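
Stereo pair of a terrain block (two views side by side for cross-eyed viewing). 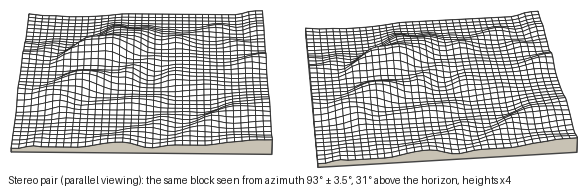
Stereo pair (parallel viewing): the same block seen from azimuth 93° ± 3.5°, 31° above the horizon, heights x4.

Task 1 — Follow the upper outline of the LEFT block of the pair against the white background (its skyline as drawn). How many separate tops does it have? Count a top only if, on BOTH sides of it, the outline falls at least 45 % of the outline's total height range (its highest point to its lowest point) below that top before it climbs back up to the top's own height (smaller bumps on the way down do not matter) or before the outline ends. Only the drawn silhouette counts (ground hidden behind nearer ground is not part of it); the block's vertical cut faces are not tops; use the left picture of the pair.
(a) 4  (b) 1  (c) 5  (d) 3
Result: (d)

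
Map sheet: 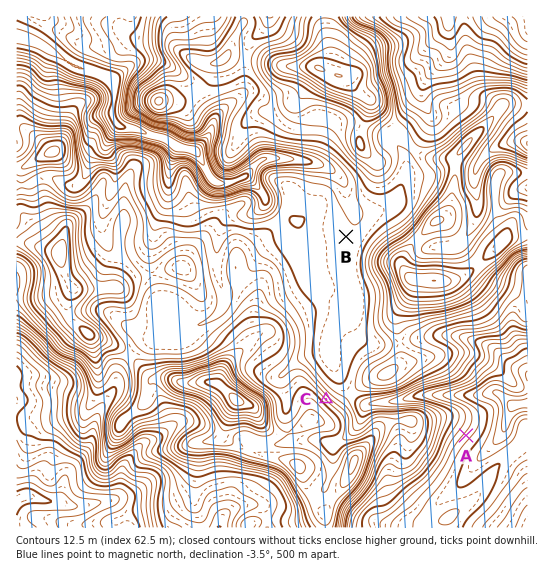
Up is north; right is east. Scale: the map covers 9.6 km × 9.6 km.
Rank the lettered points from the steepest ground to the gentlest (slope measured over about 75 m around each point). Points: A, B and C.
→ C A B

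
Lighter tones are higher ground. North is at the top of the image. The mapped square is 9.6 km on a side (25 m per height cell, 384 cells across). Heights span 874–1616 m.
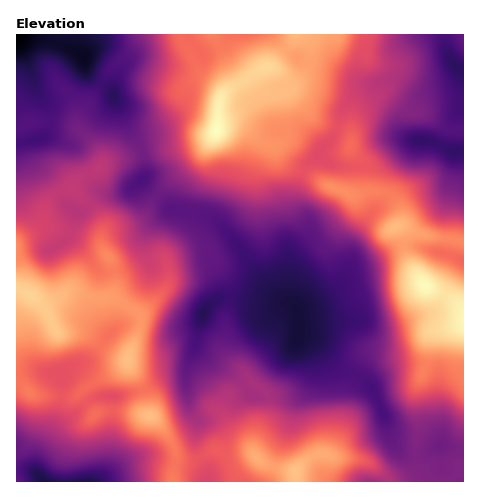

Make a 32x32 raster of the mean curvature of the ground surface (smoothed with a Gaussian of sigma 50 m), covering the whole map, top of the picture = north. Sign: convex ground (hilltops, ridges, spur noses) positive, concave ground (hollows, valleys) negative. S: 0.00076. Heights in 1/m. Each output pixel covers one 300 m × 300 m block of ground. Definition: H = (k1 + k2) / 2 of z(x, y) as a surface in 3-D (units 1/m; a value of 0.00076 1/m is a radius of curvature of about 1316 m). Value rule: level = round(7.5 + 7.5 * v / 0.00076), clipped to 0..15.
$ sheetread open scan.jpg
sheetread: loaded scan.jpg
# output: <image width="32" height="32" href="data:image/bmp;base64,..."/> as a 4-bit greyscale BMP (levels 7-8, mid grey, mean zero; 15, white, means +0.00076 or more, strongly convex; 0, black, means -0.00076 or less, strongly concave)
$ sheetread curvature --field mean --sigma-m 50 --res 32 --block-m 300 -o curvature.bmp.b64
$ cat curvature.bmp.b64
<image width="32" height="32" href="data:image/bmp;base64,Qk12AgAAAAAAAHYAAAAoAAAAIAAAACAAAAABAAQAAAAAAAACAAATCwAAEwsAABAAAAAAAAAAAAAAABEREQAiIiIAMzMzAERERABVVVUAZmZmAHd3dwCIiIgAmZmZAKqqqgC7u7sAzMzMAN3d3QDu7u4A////AGBqUiR3zFRoSY20lhnYd2hyvLhUVn2Hhd+b6N//Q4iJhoeIZEFvO7X8Q57bZQWlNniI2lXa6yWHqXJZnKM2pzd4Vo+H//QTdqyYiqvkBIUmvZlohd3zDrVEYzaKsxnGOO2W1xAnwRmrWstlREBd+XuURWis6IE4dsx4dmdiOPtpY0Mzj/eENmzXM2h4hpaXRXe4Vmz4WQaohnRWabhWymeG76gk6wVXmVWGZmd1OP67ZtZnc49CMLpGh2d3UDmJeXqneJrOxDB4Z3ZneHBulmq8i5m7Zv1kSHd2Z3hhn82bu2vEamOflpl2d3aWQ4/vuaUZs6xkrVSpZ3ZnlSJu+FKgA0n5SP1mpVmFe4UFeTAGxoVMtUa3WHJpY4WELfif/2eYSeyWRXdGqXhiaLf/xkpplFeaSiRDJId4ETzCSqUnirimYCh2Z3ibZlv/uquWF3Z7p8MBmGmqqXiP+Yms3UmHnLzrclWLNGfJRRJJpEt1eJUa24bHv5ZpymN9u3MmMUEleYdGZL/5eIqkK+QRAGm6asZmaGSL+WVXfGi5RpuoiFiYUzWIJ/WId4tEmne8dIVonCFY7Db3aKuZlIi3WXeEvHd0qrt026dYqZNUeXd2h+oT9kh3lHa82XmEaoq4YlqVMnojaqR1nKNZmFtpuRVWVnZGhZ1ohlZamYw7Vmco"/>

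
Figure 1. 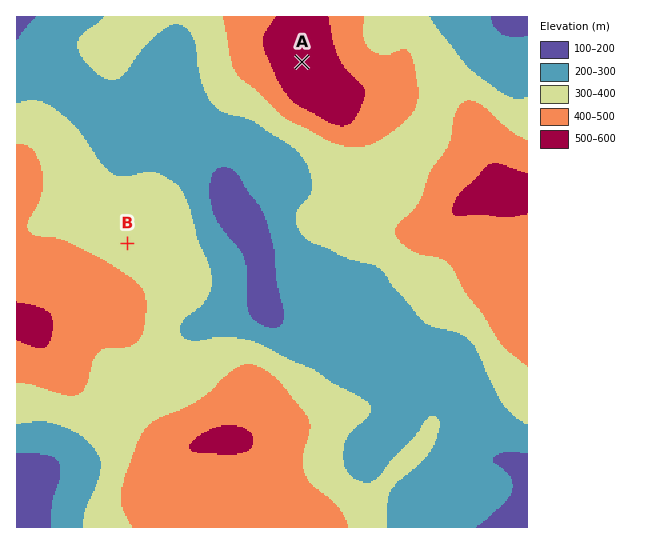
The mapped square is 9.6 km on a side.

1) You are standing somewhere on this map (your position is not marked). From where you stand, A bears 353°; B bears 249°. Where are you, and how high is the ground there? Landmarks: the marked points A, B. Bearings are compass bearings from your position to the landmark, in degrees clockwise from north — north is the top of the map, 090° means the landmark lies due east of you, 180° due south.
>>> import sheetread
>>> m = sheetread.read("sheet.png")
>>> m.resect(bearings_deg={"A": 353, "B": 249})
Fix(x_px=315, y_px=171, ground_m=310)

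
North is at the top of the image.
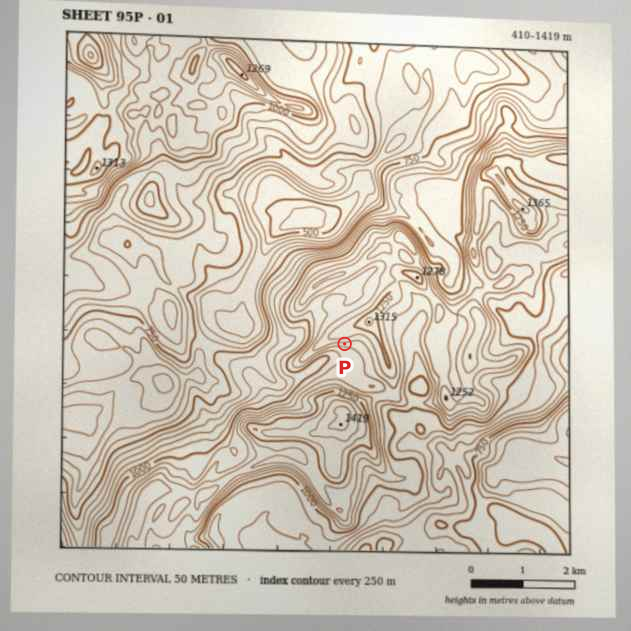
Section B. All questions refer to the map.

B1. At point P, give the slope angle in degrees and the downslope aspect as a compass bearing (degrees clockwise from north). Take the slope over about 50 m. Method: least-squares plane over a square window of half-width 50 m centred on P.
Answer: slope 31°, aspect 177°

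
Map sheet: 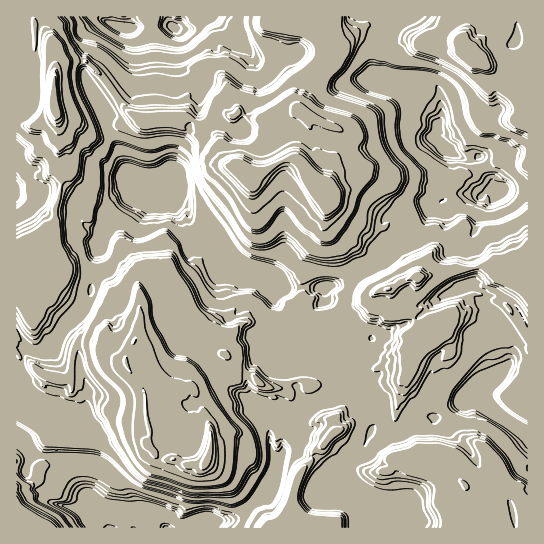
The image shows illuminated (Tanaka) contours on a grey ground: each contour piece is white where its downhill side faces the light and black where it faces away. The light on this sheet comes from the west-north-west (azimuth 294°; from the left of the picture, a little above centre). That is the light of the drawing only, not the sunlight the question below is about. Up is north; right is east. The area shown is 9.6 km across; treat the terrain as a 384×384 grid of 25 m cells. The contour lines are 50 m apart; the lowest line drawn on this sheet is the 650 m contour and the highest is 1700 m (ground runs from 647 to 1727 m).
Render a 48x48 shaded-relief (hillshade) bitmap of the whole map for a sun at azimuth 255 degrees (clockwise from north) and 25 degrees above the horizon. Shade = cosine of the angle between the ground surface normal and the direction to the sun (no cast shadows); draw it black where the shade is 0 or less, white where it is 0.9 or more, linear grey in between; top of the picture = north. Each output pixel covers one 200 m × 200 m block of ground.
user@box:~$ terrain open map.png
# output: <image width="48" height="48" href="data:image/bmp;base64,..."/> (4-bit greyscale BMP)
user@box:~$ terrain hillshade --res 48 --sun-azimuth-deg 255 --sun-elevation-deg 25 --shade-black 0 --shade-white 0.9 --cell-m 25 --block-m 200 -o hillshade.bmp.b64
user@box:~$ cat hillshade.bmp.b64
<image width="48" height="48" href="data:image/bmp;base64,Qk32BAAAAAAAAHYAAAAoAAAAMAAAADAAAAABAAQAAAAAAIAEAAATCwAAEwsAABAAAAAAAAAAAAAAABEREQAiIiIAMzMzAERERABVVVUAZmZmAHd3dwCIiIgAmZmZAKqqqgC7u7sAzMzMAN3d3QDu7u4A////AIYgABZ4d3eJiJzdx2d1QwJ3d3i8l3d3eEAAAGd3d4m6Z6uaqJpBNDV3d3jMh3d2eAABJGiZibu7mIljScwRZnd3d3nLd3d3eAA2QnvJmqu7qHYwJ91Cd3d4iIrKiHZ3dRNVZomJ3cu6mHMAA91yZ3irh5qoh2Z3IFZlZ4ed/smrpzEAAK2jR3iqmIh3d2dzACWHeIre/qmHiCACAHy4VXd6qHd3dmhgBGq5iZm//IVWmkARAHu7k0Z4iHdlRIgAIL3IiIjf6XVnilEQA5mLtiNnhnZUWHISANuHd3ruyXV3iVEAB4d5uTFHh3ZmdlQQSId3d4zcuHZ3d0AAV3d5piNnh2ZnczIozXd3iKy8yXZ3dgACeHd3dmZ3mGZ2EVaduHeJmIu9yGZ3cwAVmHZ3d3d3q2RmImi8h4q5hozdp2d3YAZXkzV3Z3d4vHJHUkeaqLyWZq7ahmd3IEdlEmd3d3d4u4MmdTR5vLhHmc65dndSA3dAJnd3d3d4q5U1dlRnvXZ4q92YdnIDZ5cgN3d3d3d4q5dVZFZnm5h3q8yXh0AXd3YgV3d3d3d3q6d2Mld3idk1iruGlxBXd3URV3d3d3d4rLh3Qkd3mbgzaKt5pgJ3dSJVRmd3d3i7qIh3YyV4h4dTRquZuAN3QCVmY2h1WIvah3ZWYiWJmXd1I3u4uAR2AEZlEYqDOazIh3UjZVeJvYd2MVu4pTdzACRERnqjW8y6lWdCR4m7qYd3QTiapndgACVnd5y3eZiJiKYkVHzId3d3UCV6qGYQAld4isyYmHd3iYVFVXiHd3d3IAOah2UAJWecupnMmFRWd4hQJWmXd3d1AAO6VFUQV3neplvbp2Qkd3dlVnh4iHdzAhKXNYYTd33+lmm9tCMzV3dmZmd2iJmTAyNmZVRFd7/+gkvbhyIyR3U0ZzR3d3imFUJFIUVoqu/8dEvLxRECRmEFdURGmqmpNFEAFXd6zv/qhnittRAUNEE3dSJZmNurU2EAV3d77/7cU3jNhQAkYiEmdCRpzMq8cjEAZ3d8//3aU0raYQVCUxAVdlNrzIrbchABaId+/+2nVEq1EkdRIgAVZmaKzby5ghITinSO/8piN5lAJmYgEAAyJomozu3LYhIUq4aM/rY0Z4czd3QCAAIBjKmZzcvcUjEYmYiL3JQouHZnd3UQAAEXzKmru9ypYgA5y4iIiHZ6ynd3d3MAACQnzNybzKvqIABryGdmVpqJqHd3ZDAQACU3zdqMyHvqAAGbdFVUSbhmeYhzATMQECZXrdmcyXr6AAamNmZmaqlkRokwIhEBE2dnndy6l3r5AAqDVndneKkRSJdWQSEEZ3d4zeyId3roAFk0RWVXiJU1Z5qHcxA3iIiszcl2d3rZECIhFWVYl2UzioiqhiE2qpmr3ccTd4rJAAIAJVRFd2Q2y4esp0FIiLy63HIFd5q1AAAAFWQlmHVr2pm8l1EmecuJyjA1aJmCAAAAe4EJy5ed7KmIdkE2eKmIqCNmd5hSAAAGq3Fct3u++4d3dhFXd3eahVZ3dw=="/>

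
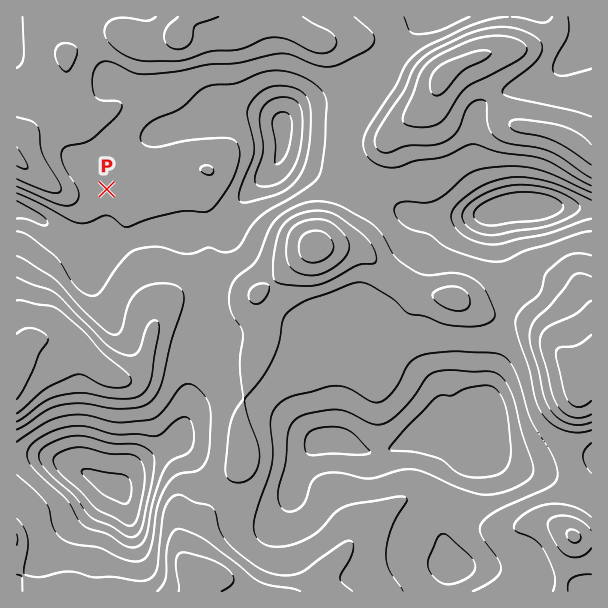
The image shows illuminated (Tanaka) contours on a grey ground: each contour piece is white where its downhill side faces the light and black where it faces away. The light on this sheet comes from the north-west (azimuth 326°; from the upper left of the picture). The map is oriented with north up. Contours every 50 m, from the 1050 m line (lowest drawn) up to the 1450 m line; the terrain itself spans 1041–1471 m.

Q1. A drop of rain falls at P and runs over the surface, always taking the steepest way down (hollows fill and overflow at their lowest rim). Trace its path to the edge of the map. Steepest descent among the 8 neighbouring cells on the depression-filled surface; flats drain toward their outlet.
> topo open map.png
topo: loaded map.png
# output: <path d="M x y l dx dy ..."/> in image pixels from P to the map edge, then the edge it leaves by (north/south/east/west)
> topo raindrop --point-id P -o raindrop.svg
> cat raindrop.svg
<path d="M107 189l-3 3 0 38-3 3 0 1-15 15 0 2-9 0-24-24-27-15-9-2"/>
exit: west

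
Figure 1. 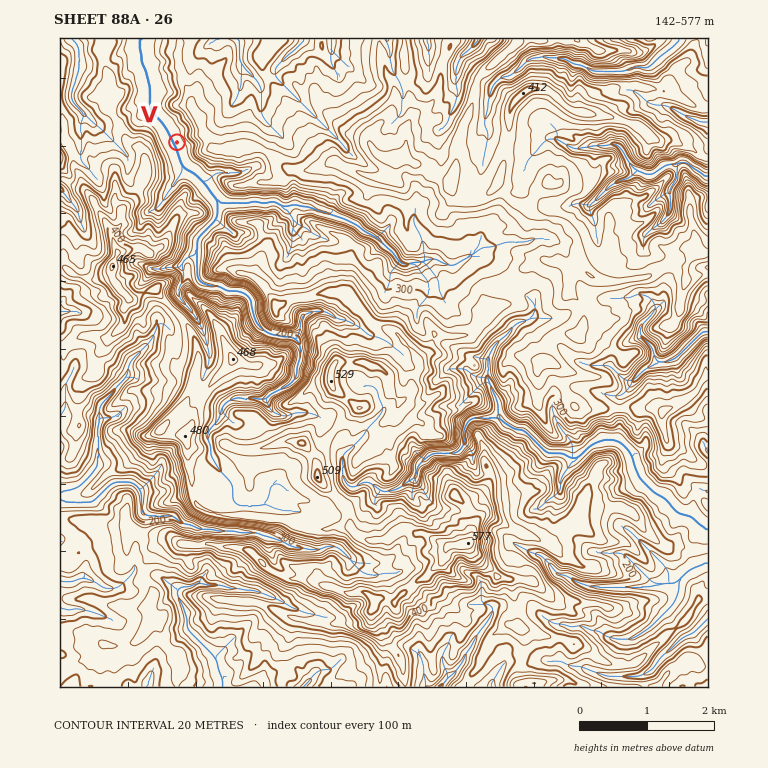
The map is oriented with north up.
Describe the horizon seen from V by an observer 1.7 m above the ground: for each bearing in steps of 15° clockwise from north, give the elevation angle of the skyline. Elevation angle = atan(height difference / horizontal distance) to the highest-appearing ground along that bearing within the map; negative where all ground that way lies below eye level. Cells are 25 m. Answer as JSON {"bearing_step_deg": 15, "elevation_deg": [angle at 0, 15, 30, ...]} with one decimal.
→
{"bearing_step_deg": 15, "elevation_deg": [9.5, 12.1, 14.4, 16.2, 17.5, 19.0, 16.6, 16.9, 13.1, 5.3, 5.5, 6.4, 8.2, 8.5, 10.0, 14.1, 15.8, 15.3, 13.0, 8.8, 4.5, 3.9, 1.7, 4.6]}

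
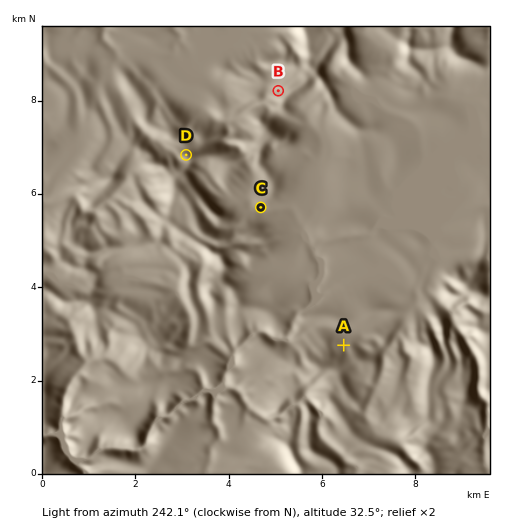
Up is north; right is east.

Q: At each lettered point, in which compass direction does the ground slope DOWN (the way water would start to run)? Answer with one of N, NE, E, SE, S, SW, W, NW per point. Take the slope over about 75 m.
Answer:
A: N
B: W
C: S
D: NW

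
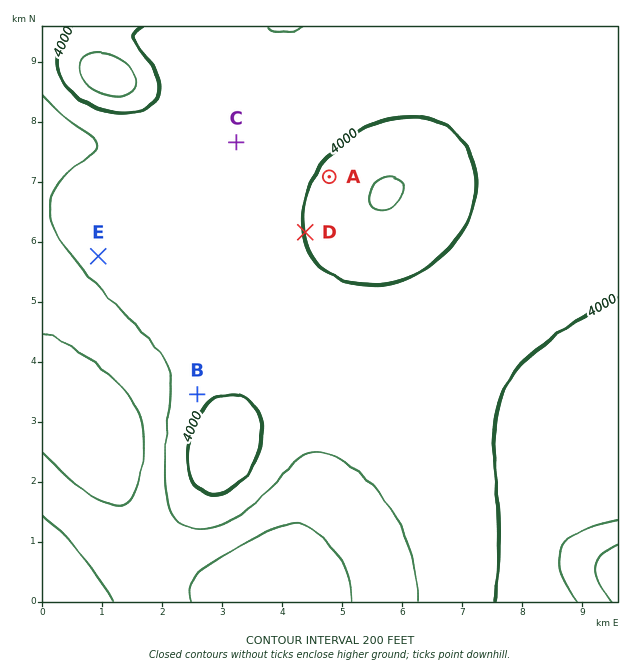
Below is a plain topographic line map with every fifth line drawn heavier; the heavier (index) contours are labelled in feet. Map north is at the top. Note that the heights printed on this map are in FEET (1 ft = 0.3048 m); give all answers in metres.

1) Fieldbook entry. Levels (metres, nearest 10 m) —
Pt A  1230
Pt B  1200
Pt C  1170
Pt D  1220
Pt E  1160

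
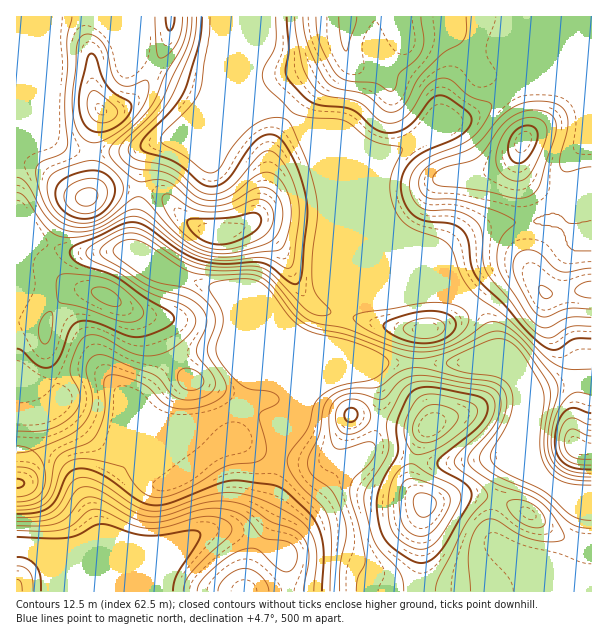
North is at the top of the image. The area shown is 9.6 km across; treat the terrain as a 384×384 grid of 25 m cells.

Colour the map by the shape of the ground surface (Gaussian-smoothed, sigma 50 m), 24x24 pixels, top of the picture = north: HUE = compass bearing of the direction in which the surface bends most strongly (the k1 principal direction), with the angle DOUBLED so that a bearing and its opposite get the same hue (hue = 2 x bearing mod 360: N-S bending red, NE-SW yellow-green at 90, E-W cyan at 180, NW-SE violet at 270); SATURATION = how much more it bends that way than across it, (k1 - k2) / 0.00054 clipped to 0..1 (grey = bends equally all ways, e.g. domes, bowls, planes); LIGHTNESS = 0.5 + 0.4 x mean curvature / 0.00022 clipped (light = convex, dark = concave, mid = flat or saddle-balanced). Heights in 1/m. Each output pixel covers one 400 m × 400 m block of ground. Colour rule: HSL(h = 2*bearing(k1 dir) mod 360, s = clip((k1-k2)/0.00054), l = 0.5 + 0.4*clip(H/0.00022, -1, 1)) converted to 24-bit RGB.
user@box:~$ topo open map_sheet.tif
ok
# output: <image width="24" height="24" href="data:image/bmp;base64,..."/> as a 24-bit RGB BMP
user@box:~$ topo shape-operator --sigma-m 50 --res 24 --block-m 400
<image width="24" height="24" href="data:image/bmp;base64,Qk32BgAAAAAAADYAAAAoAAAAGAAAABgAAAABABgAAAAAAMAGAAATCwAAEwsAAAAAAAAAAAAA5tHJQC92gH9/gH9/f3+Af3+AOGqUnJ6xmZSutbCrhXqmOjGEalWQvr6Qk5mChWFpoo9WhpxbaoCAd3yHgoKJe3KDf318gndrokcSeVVDeH9nf4B/gH9+f39zRHNrYolaiZB4rI9wgkhNOzFSTG1Vs8KGlE1kj1BNs6xlh7pbR4FtaHd7f19fe2JOgoJWe5ShSk8NTJ0cNqJHaGU4bjAfiHQXNmEVIlgaVWQugVo3ml1ITEJmSp5wippgiFuCr5OtwrKqycWaRXNkQUpXf0VbkcB+geziZ5jcsN/Mbee4N1WAXSpco1yH17nDwo6rOnhdNnJHTIZVc5p3bmWQZJh5YnKAc5aghoCbxMCt38nVl3jCMlClhsTk1vXynSC0Sicc4trxtoDQOhhRR1ebk97Zn7fW37bovJvcWni4cJGiao+ZZ2eWiZ2RT6yhWImsiIOvqtyrfr2utILMbZHUQdSsXBEIMwAFSzoAsHAwziJNVD2ab8vAbaCYaH1kWYxoxIiyqnK1ep6jY4ynVnOrtpSvjqBWK1Y+eoNG54gMbGgOTmEPOk4SSBwiNglU9K3i19/0jJFLnJJucaGYZ6CHXWt8gH9/dX9rUXtQrIakm5mva16GUnt1ikKL43xvN5h6Lkl93re/4MXYv4Gyea1fEVlXAwc14fTXsOrhh3zJxJ3JlrCwZ42eUlB6hU1fnlk7YocwM4UtjoFYjmV7c4CDHEOD4d3utLDpGzGSsMCg0rzWz7rq7dvwET+rChk+lvRowpNMe35qf59RtbSQg0d/ZDtOU3FVmI3B3+TsesLkQzyhnml9gnaDO4BgKaEHoi8MSjidoNu9otLNcX7C4Z7K3wDSNBVEd98coZ1FhkZfocd4bnxObzdlkGyIcqmUR75rmNNnaRxbf295f39/f3+Af39/f4B+e3NYLi8EMjMAMTMAKjMASUINayk4bhI/kOF1aoZnYXimyb6hckt3aERmjaFvd5t1h5dws7phI0pif3+Af39/f2JjWjIQXjgNrQIWdoju3ND709f4XJviF3pLKwgnoNR3g85mY2BKaHaPuHt5mT2Nb2qhoNrHjbfcpK/axcbaUSWuf3+AfmV6hwBB1Pb3g63tac3mO9jfa9fb5qHY41jlqSTCSCqh0ubJvXydfFyRanR5lG6BgIfM1+z0xuzvPUy+mjgylT8XPx0NbGU1MAMat/6vPrCTf3R3f4B6en9saXlHd3Q8eDVLjkF7YpOtqdqxiYbOrqXgbnKGd6+EM89WYcEwaR0WRRESMwQAWR0AjG4PI1QLD9mmz/jLMTxwf3+Af4B/gH9/gH9/fnt/ZkGHhYatjr69nceaV357XpNdbXx/n0IkbEIAKjMAIScMLQYPwEKt1+X01dv2wsLzW+fOf8FzLTlof3+AgH9/gH9/f2hgcVVGUXJtbphwe659oph4h11veXhdZyVfzChn68XNz+fYDz6ZIGra0Pvzxfj+taHr5rDt28PehJSkLDV3f3+AgH9/gVN+rkNUepRjUm1YYJVMgI5FdIBEfndigYF2HBxjptXj3N/v7dvwJCP+U53q0fbdNHZ0RzBIwHJp0qCUr4eWRS14f3+Af3+AUTaEx5O6v5iub4ykdZSgmI54bax5W3+ZjnyTNI/PW8eYc6xR17p/QDq4aqrIw6J3URw0K0E2k6FTy7V5q3xzXDh1gH9/f3+ANmGBfq7J4dXssZ3dl169v3+FisNsNnF4eIydYYZrXG5Hk1Upx6sAIjAFFCsJaDkmf2ZsX359TI52zsmgl1B1dVt9gH9/gFBQaXowEnUaQYEupFGHrkvC37LL49DCOm98SXJkf3+ARj90wViS69XT6bvlKoplHGBCdoB7f4B/UYBhnKZEjjpPfGpGYlA8hEtkysCUOqJXMWY9MkAdK3Awg8aZ8tnjvG3RSkmGf3+ANDdyfLW/x+3Gwmza77XbQXifOnx/f3+AgH9/gGFvhVFss2yLjWBvTZiCw9K0sIikMDBfbJaSTadaKIEhiI8opkM4hlt/f3+APkdzhMJTy9xxLihG4314u5hYJVlue3x/f3+AaVWekm+omHCaxKe9gMbMqZRvs2doR1aKaqScj6KebXSNf392gH97gH9/f3+ASER3dsh/18KZYUh6ozyU9+DHFFhtZG1+f3+AS2F1jUt2op2BqsaZZl2LkFl4s7maWlufcJaNcohvd3B9f4B/f4B/f4B/f3+AUFl7fcZUlT87gHx/QTZ++vTRJkigQkh3f3+ASEV3e12Yn7GRtK2KaV2WcKSmnayBa16Fg4aMgXqHb32Ef3+Af4B/f4B/"/>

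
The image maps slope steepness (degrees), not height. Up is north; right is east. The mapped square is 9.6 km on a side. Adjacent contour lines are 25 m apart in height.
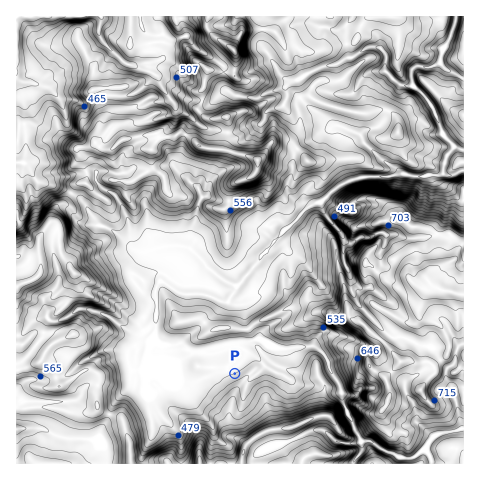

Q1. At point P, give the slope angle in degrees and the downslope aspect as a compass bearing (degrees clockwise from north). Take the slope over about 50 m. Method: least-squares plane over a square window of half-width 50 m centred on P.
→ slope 5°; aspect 337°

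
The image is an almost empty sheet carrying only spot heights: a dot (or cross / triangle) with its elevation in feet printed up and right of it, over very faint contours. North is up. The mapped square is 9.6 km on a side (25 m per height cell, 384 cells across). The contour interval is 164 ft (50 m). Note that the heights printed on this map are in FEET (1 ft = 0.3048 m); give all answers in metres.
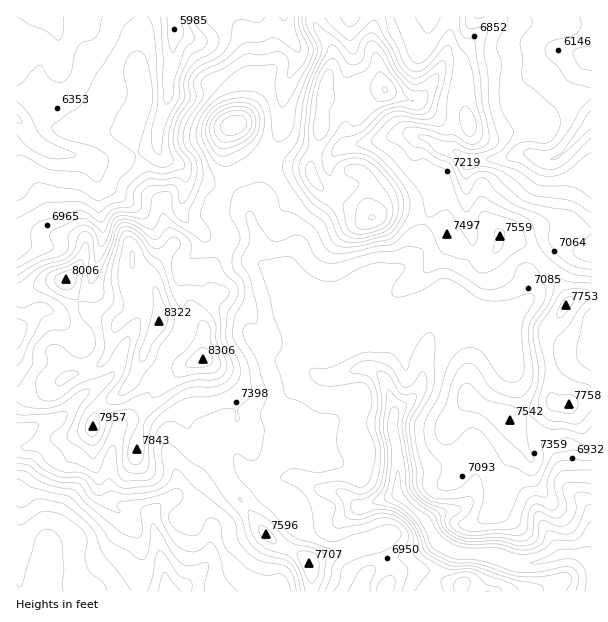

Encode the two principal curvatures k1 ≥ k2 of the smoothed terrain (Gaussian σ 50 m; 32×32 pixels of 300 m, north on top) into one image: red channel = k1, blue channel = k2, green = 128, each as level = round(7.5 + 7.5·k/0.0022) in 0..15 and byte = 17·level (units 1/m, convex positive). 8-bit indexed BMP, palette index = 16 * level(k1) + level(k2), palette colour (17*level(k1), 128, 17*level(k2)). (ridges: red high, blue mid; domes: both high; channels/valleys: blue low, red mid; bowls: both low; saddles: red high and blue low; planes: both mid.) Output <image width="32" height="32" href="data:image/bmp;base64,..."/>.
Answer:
<image width="32" height="32" href="data:image/bmp;base64,Qk02CAAAAAAAADYEAAAoAAAAIAAAACAAAAABAAgAAAAAAAAEAAATCwAAEwsAAAABAAAAAAAAAIAAABGAAAAigAAAM4AAAESAAABVgAAAZoAAAHeAAACIgAAAmYAAAKqAAAC7gAAAzIAAAN2AAADugAAA/4AAAACAEQARgBEAIoARADOAEQBEgBEAVYARAGaAEQB3gBEAiIARAJmAEQCqgBEAu4ARAMyAEQDdgBEA7oARAP+AEQAAgCIAEYAiACKAIgAzgCIARIAiAFWAIgBmgCIAd4AiAIiAIgCZgCIAqoAiALuAIgDMgCIA3YAiAO6AIgD/gCIAAIAzABGAMwAigDMAM4AzAESAMwBVgDMAZoAzAHeAMwCIgDMAmYAzAKqAMwC7gDMAzIAzAN2AMwDugDMA/4AzAACARAARgEQAIoBEADOARABEgEQAVYBEAGaARAB3gEQAiIBEAJmARACqgEQAu4BEAMyARADdgEQA7oBEAP+ARAAAgFUAEYBVACKAVQAzgFUARIBVAFWAVQBmgFUAd4BVAIiAVQCZgFUAqoBVALuAVQDMgFUA3YBVAO6AVQD/gFUAAIBmABGAZgAigGYAM4BmAESAZgBVgGYAZoBmAHeAZgCIgGYAmYBmAKqAZgC7gGYAzIBmAN2AZgDugGYA/4BmAACAdwARgHcAIoB3ADOAdwBEgHcAVYB3AGaAdwB3gHcAiIB3AJmAdwCqgHcAu4B3AMyAdwDdgHcA7oB3AP+AdwAAgIgAEYCIACKAiAAzgIgARICIAFWAiABmgIgAd4CIAIiAiACZgIgAqoCIALuAiADMgIgA3YCIAO6AiAD/gIgAAICZABGAmQAigJkAM4CZAESAmQBVgJkAZoCZAHeAmQCIgJkAmYCZAKqAmQC7gJkAzICZAN2AmQDugJkA/4CZAACAqgARgKoAIoCqADOAqgBEgKoAVYCqAGaAqgB3gKoAiICqAJmAqgCqgKoAu4CqAMyAqgDdgKoA7oCqAP+AqgAAgLsAEYC7ACKAuwAzgLsARIC7AFWAuwBmgLsAd4C7AIiAuwCZgLsAqoC7ALuAuwDMgLsA3YC7AO6AuwD/gLsAAIDMABGAzAAigMwAM4DMAESAzABVgMwAZoDMAHeAzACIgMwAmYDMAKqAzAC7gMwAzIDMAN2AzADugMwA/4DMAACA3QARgN0AIoDdADOA3QBEgN0AVYDdAGaA3QB3gN0AiIDdAJmA3QCqgN0Au4DdAMyA3QDdgN0A7oDdAP+A3QAAgO4AEYDuACKA7gAzgO4ARIDuAFWA7gBmgO4Ad4DuAIiA7gCZgO4AqoDuALuA7gDMgO4A3YDuAO6A7gD/gO4AAID/ABGA/wAigP8AM4D/AESA/wBVgP8AZoD/AHeA/wCIgP8AmYD/AKqA/wC7gP8AzID/AN2A/wDugP8A/4D/AKh0iKd2h5e3gZSXl4eHdXP3hYai+qaFtPrn9+fW1+iTp4WHh5eHl7aCt3OWhpVztPqkhXOiptbVkrOAcIBwtJKndYd2lpeno5SolJeVt/f0trTn58e1s2CQkHCU16OCg6ZmdmSGl9iQt6mVhYT5tmOUg6W32vugsPr51+jXkMiUuHV1hqe2pHC2p4V11rWEl6e4gIDFoICwkKXJqJLF2JO2hYWE2JOWlpGEhrfYdZeohIGh1pCQ6uq3k6eXpOaDg3SnuJTmssjYo5aHx4SFhoSWp8fJpYDXl5iFl5bHlXSXxranldaA+qaCl5enhZiHhpiXh8i1gNeWlnaGhtm0haalt8bH+ID3lHSnl3Wnl4eGmId22JGQyLiXdYenpZN1x5SBcKf5YKO1dJeGhqiGl5eHl4fGgKK5qLaFp9mip7e3yMilkNX3k8eVdYaFlpeFh4eHmNmQkJOWt8i2lqLauKeWqNmkgLT4g9aFhqall4aGhoWn2YDogJa4qHZlY9eHmISWp8bngPWlpPjp6KaGdoeFlYKAkteClqeodnV05oaGlLmoZIXDs+ZxhfiGhYSXh4eYt7enp4SWlpaGdYTnhpZzppWEheiA96WD+IVjp4aHh4eHiIeHh4aHhod1pfiWlqWDcre2tqW11pPGpHSndneHiHeHh4eHh3eGhoWCxvh02JS2wnOVt8WjpoXJt4WGd4eHh4eXp4Z2dZWXhnNz6Pe19/vnkLi314R0qKamhHd2hoaFdnaWx3WGqKeXhMa1l3OTYvWQx/i0tIOWtnR0dnaXpoRzdHSFt6eWyIaVxnRzhpWU97C1+4DY14K3qIOYdXa21palk4WnuIS4qLd1hZaXp5bXkPXVgeWAlreFhaiFdnXI++qjlaemlMi5t6a4t3aXhqZyo4C21pG4p4WFh4SWxqbJyLaEl6W1l4aGlpeGhpd3lnSFttjogLamh4Z2hPi0hKXIlIWos8Wnh4aGloa3l4eXdIaFpHJwpbWGhqW2+KHq6aaEl8mkobSVlnOlt7ZxgoOFhrWDkaaW5pOThIX0gJCihJe1gJDDsoFwo4C3gbe4uKenyIGTuMf767SDcvi3taRycHDExfqltcfJpoCUt4eHh4fItJCYtur81YKD56WG13SD6MSl6HR2h4i3lKiXh4eHd5fYYIOio6O0g4LXxqek+vT4lJS2dXaHh5fHh5d1h4eHl9eAyNqmlqemgLf4lKb4lKL3k7eFdoeIhoeGqISXh4eot4Clloa4l8iAdPeCtfdTUfalp4WHh4aGdJeYhJd2h5fHgJRyhKV2pnCj94H4toR0tcXGdXZ2hYWWp4aFl4aIl8iApMi3qIaVofmEY8WlhoaF1JLXp5enqKc="/>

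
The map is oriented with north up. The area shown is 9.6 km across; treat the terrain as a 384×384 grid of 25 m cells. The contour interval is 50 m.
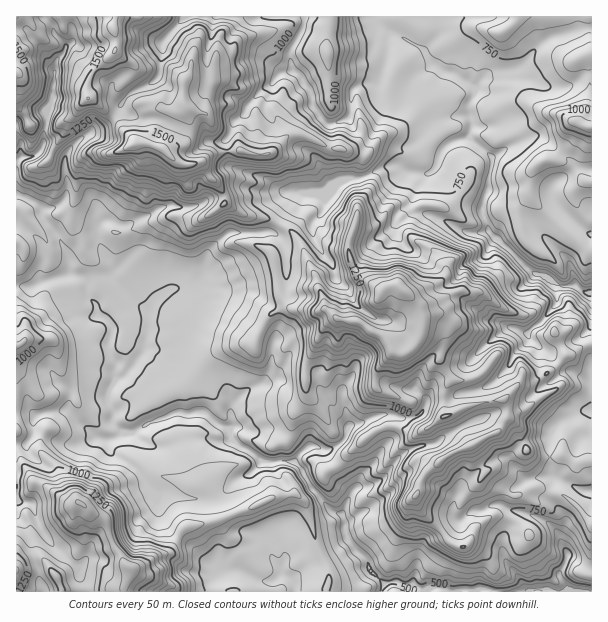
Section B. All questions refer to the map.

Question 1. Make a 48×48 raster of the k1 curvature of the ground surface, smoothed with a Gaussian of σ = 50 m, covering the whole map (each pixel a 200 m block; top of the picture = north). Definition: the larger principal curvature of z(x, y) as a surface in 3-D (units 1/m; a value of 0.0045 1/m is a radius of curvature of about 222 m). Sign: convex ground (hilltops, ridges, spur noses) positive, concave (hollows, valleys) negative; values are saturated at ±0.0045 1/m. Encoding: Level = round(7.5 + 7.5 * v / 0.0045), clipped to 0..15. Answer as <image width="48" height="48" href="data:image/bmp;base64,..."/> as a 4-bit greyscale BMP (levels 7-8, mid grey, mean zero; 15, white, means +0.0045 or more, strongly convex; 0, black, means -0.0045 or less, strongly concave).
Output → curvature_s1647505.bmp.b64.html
<image width="48" height="48" href="data:image/bmp;base64,Qk32BAAAAAAAAHYAAAAoAAAAMAAAADAAAAABAAQAAAAAAIAEAAATCwAAEwsAABAAAAAAAAAAAAAAABEREQAiIiIAMzMzAERERABVVVUAZmZmAHd3dwCIiIgAmZmZAKqqqgC7u7sAzMzMAN3d3QDu7u4A////AMhvqZusis+5mZmZmJmorZuJaZh5uniZmdnPl4qcvKeHd4iIiIm4l7m5upqd2rq5/tnol3jO66qnd4mIiHuZp7qYmJqsmqmrnLmXiXn4i9x4eJiIiIyJeZqGme+5iqnHbal4mn3FiI2JeZd4iKqHqYmoj8zHiauXjZmYya+Wlmvdund3d8mnqZnI7WjpisqJjbmauu65h3mYrO2Hd+mIqJrct4mMuYnJrIZ7zrm5h4iHd4z9vfnIyXv+d4uHi8ua2Kzsy8l3eHiIiIiLv4zIisivqHnKqqmqiK+oqYu5iIiIiYiq2p+Yeoyeyne6mXh4mdmMiIaYmIiIisx4uczbeMnK73eqqLmIqanYd4eamIiImqmrqrifuYybrv2oaeybiaqniHeYiYiIiJy7ymjJ/Ifbh538ued6eNjLmIqIiamqqJh4qornnuzP+JiN+cd5mLeoiJiamImJmomIqoyomIh5v+h2zKZ4iKmYioiImpiXqIiImqqYunn9fb/8ys14d6qqmYeYiJmZmIiJm8iYrf6qjYiKzXv7mZp4mIh4iIiIiIh4e8mHjpmHqs3IjcmfyKd6mIiIiHeIh4ioi7iZe9mnq6jfifrpiKdrmIiIiIeImZrJidepVt3anIeP67d91+utmIeYiIeImry4l9vKh9udmpmK+3icnbzLmIiIiIiHiZnXd564n/mLqKrLiXzsqbqIeIiIiIiIeIjJdpvv+3iJqKuIednL27iYeIiIiIiHeIicze/aqrmKmaiJ/++ayZeYiIiIiIiHd3h6lm+HnMi8mbvPpovMxoeImIiIh3d3d3d7ic9njt3aub7aiKt6i5iIeIiId3eHd4d8d9yJ/Ky4jayLvJd/nbmZiZiIiHeHd3eMiPd+12qJi/poyIv8m7mZioiXeHini5vKi7ivhnl53K/amNyoqqiomomZiInHisuYjomPt4fPqHeoe8iKuIqYqHmYqpntlYqb2nib+qe5iIvIm5eaiamJqHeIicuv+v/KeKiZ+bmJiruLqoiomZiJqneIuIinr6d3iId6+Zyr26qKmZp4p4iqmmeYmLn5zniHd3iKvnaHiIqmmKl5qcqcqnipiZup+pqJd4l3i5d4eHq5qalmm8/6u7p5uZ//lYiLq7mJu3eIiIm5qb26mXrsjv/8qvuM/v//yorf3ZiZmJqYmIq5io9viZef7arGl9d6yu/butiImYibqHeJis++yFfcmYi566iXrLiJyryXeamZiId7vv2N+224iImr5ompqZnI6HiYeIiZd3q+69h4v+1quqq6u6iqinv6x3h4iJipmau5irqXrcipqquXtsuZqovnqIh4iJmIiJh3isuYu7ebh4y4u7qXuIvZh4l4iIiIiId4itl3uep627vZqamHiJrIiImIiIiHiIiJmbmIuZ/dmIj5ypd5iprIeIiYiIeImIiau6u8iHn4hnjbydh5iaq6mIiIiId4qXiIipm6uavph3muvL3LuJq4iHeIiImsyXeHeYuLiYva3dmbe4aJuorId4iYiImom5mZiQ=="/>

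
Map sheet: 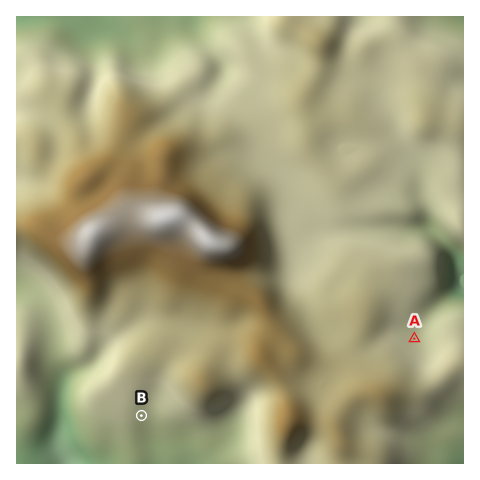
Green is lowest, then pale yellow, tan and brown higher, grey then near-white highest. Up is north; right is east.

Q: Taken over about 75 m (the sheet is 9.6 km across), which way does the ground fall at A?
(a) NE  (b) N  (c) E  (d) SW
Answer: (a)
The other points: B SE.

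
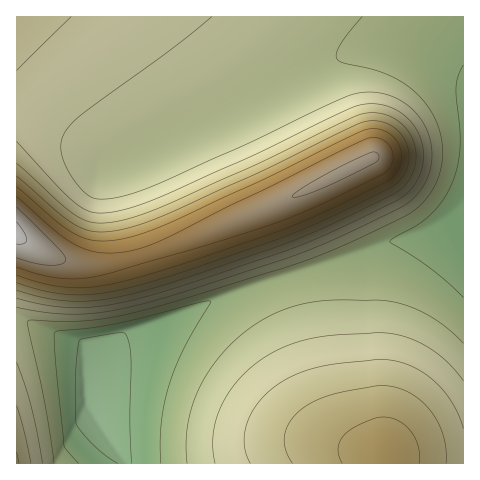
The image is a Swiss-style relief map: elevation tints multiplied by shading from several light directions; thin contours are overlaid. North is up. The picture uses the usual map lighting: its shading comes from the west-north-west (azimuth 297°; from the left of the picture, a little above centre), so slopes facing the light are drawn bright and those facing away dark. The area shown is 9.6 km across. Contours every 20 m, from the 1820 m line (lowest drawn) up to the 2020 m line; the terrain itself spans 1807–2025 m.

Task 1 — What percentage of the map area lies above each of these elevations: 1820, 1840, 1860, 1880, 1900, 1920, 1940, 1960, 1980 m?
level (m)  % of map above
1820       97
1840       90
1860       74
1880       48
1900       32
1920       23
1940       16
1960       11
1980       7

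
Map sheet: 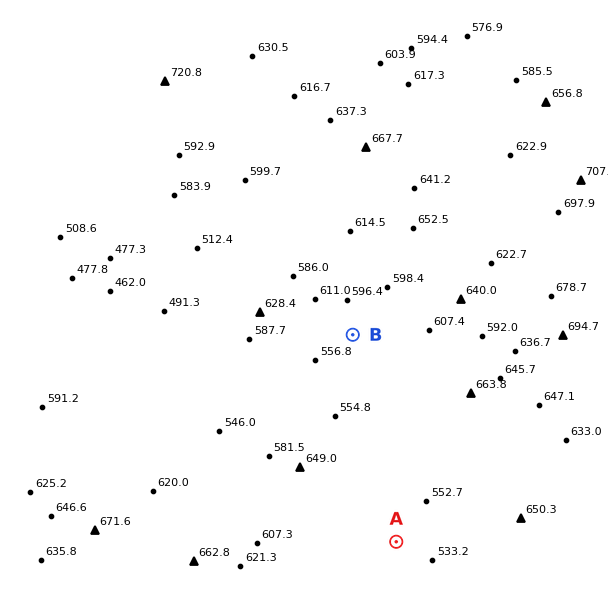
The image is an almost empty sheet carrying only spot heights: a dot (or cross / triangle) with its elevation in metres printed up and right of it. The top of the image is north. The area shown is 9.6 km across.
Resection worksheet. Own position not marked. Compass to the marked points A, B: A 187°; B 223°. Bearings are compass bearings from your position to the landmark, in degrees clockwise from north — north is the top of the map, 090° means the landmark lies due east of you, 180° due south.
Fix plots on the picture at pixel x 432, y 250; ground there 630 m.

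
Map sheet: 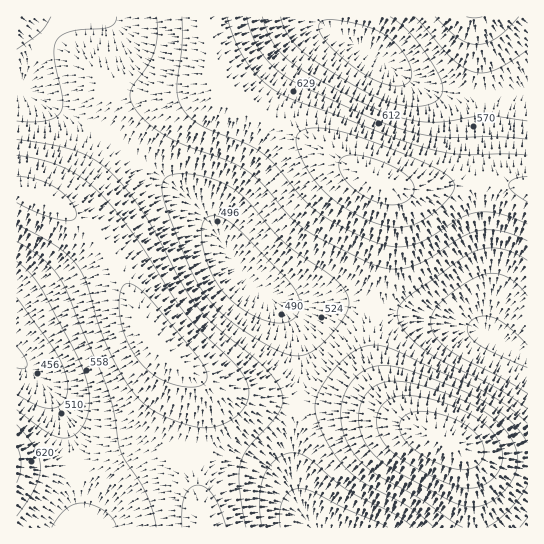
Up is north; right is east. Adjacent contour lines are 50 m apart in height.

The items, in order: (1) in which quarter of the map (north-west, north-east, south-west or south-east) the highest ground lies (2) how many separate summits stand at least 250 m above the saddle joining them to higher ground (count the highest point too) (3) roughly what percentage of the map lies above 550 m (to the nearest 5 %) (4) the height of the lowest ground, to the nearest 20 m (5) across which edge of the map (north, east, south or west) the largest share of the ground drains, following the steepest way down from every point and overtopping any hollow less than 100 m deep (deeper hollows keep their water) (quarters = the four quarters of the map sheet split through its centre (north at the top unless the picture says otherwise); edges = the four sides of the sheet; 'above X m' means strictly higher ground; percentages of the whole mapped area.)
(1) The highest ground is in the south-east quarter.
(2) There is 1 summit with 250 m or more of prominence.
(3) Ground above 550 m makes up about 75 % of the sheet.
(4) The lowest point is down at roughly 420 m.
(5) Drainage is mainly to the east: more ground falls towards that edge than towards any other.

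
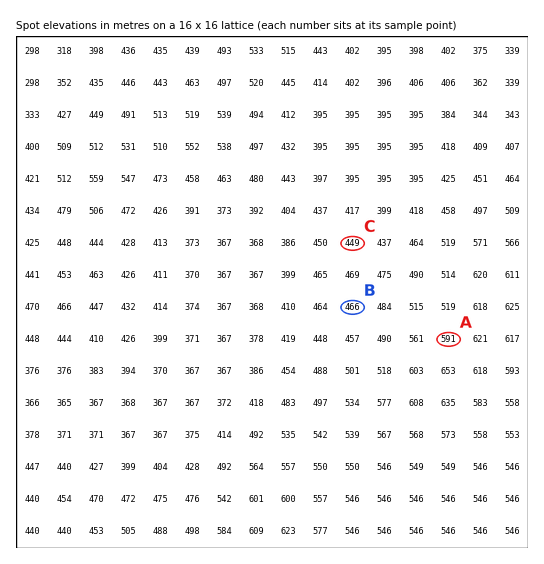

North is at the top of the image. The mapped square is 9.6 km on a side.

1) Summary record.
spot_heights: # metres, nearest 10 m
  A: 590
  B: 470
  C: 450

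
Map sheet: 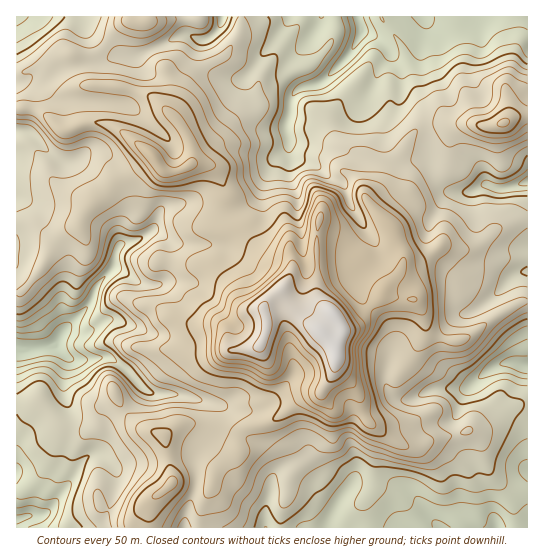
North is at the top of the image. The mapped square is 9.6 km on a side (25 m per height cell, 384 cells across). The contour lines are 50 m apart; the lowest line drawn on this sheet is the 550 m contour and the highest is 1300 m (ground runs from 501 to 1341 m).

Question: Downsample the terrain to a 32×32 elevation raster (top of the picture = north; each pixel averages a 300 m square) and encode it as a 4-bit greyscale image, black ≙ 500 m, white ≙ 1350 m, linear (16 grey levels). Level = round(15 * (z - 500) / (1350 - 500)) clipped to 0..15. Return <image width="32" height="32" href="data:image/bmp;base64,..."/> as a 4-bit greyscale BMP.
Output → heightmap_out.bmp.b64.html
<image width="32" height="32" href="data:image/bmp;base64,Qk12AgAAAAAAAHYAAAAoAAAAIAAAACAAAAABAAQAAAAAAAACAAATCwAAEwsAABAAAAAAAAAAAAAAABEREQAiIiIAMzMzAERERABVVVUAZmZmAHd3dwCIiIgAmZmZAKqqqgC7u7sAzMzMAN3d3QDu7u4A////ABI0VnmYZ3ZURDMzMyIiIiIiNGZ5mXeHZVVDNDMyMzMzMzRmaJqIh3VVVDNDM0REQzREVVaJiIh2ZlVEREVVVEM0RVVWiYiIh2ZmVWZ3ZVVDRVVVZ4mIiIh3Z3eIh3ZlREVVZniIiIiIiImZmIdmZVRVVWZ3Z3d3iJmrupd2ZVVUVURXdVVneImazLuHZVQ0RDQzRlRniJmrur3bh3ZUMzIRESNGeIm83cvO6oeHZlMhAAE0Z3iZze7M7+uIiIh1MyIRI1Z4mbze3e/smImHd1RDIiRXiJms3u7v26qqhmZmZTQ0Z3eIm83u7bq7uodmZmZVQ0VniJqr3dyqu6mHdlVmZmRGd4iZmrzLqqqph3ZVVmd1RWd4iJq7y6qqqIh2ZWZ3dlVWeImZqsupqpeHZmVmZ3dmZniIiJm8qaqHdmZmVmeId3d4iYeHq4mYh2VVVVZnd3iJmZl2Zod4iHZlRENWZmd4q7qoZURWd3dmZlVUVWZnirqqmGVEVmZmZmZmZVWIeJqZqYdlRFVlVmZneIdniJmYmql2ZURVVFVmZ4mpd3eIiJmYdmVDRUREVmZ3iGd3iIiIh2VVQzNEREVWZ4dmZ3d2d3ZmVUQyNDMzRVZ2VndmZmdmZlREQyIzMzNEVEVmZmdmVFZURDMhIiIiIzMzRVaIh2ZFVUMzISMiIiIj"/>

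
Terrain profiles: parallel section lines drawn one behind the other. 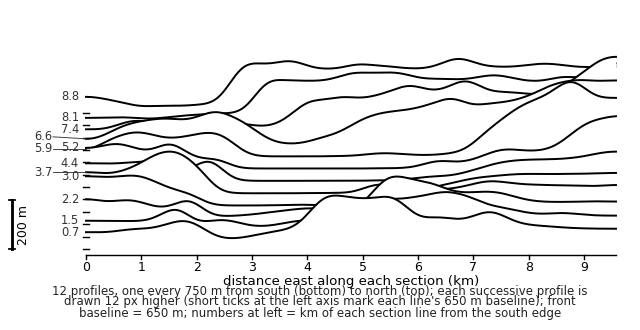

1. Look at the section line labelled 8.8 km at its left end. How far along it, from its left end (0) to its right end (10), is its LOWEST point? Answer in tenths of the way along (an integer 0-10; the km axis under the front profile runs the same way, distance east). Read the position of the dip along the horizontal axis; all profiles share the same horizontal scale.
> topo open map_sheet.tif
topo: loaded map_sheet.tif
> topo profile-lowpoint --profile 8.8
1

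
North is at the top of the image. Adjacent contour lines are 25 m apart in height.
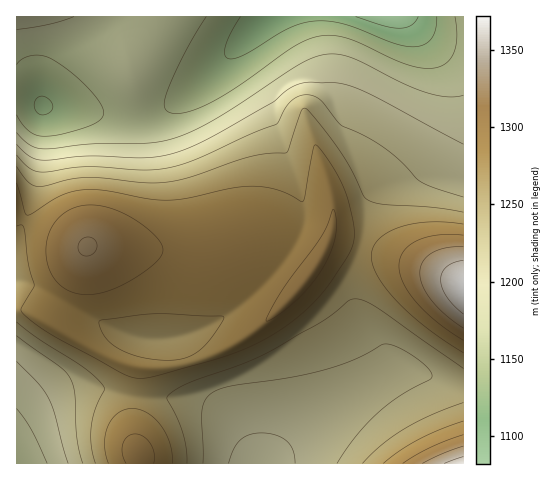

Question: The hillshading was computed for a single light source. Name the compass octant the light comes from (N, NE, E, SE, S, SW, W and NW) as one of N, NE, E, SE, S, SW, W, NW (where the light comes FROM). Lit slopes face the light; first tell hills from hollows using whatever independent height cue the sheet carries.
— NW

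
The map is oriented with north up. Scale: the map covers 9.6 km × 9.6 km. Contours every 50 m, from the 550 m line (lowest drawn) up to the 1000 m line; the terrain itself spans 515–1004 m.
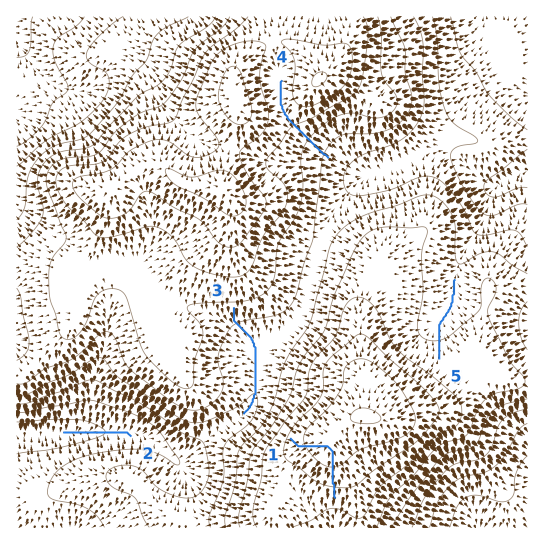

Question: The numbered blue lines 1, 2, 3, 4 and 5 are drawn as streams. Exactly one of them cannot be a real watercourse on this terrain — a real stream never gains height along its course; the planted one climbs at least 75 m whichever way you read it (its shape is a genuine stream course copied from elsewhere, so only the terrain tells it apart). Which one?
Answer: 1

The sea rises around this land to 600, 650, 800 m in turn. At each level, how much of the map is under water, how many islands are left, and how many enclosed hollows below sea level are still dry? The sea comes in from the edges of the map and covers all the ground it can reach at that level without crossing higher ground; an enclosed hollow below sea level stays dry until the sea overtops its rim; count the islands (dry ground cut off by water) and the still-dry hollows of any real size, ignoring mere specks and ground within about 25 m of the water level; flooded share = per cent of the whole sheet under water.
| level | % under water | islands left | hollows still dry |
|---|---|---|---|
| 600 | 10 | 0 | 0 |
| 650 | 20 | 0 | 0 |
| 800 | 57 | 0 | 0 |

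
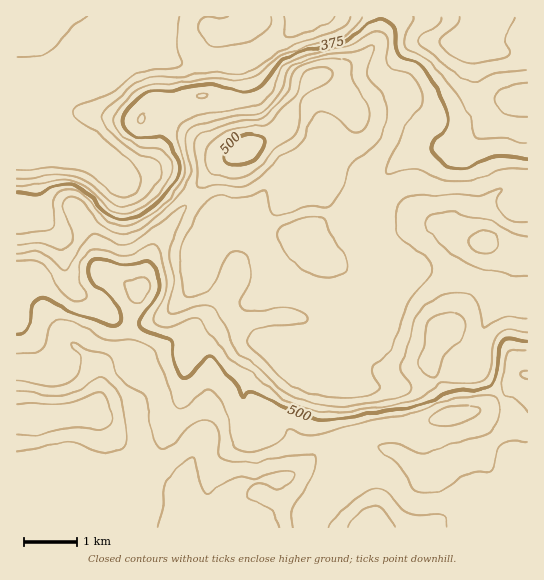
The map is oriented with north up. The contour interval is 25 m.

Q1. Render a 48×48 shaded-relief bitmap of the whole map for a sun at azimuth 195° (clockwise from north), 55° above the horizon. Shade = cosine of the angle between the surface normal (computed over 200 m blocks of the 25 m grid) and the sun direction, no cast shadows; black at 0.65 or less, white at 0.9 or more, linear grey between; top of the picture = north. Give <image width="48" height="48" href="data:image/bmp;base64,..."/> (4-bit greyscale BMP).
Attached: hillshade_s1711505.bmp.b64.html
<image width="48" height="48" href="data:image/bmp;base64,Qk32BAAAAAAAAHYAAAAoAAAAMAAAADAAAAABAAQAAAAAAIAEAAATCwAAEwsAABAAAAAAAAAAAAAAABEREQAiIiIAMzMzAERERABVVVUAZmZmAHd3dwCIiIgAmZmZAKqqqgC7u7sAzMzMAN3d3QDu7u4A////AKqqqqqqqqqqqqqpiImqmYiZmIiImruqqqqqqqqqqqqqqqqpiJqqmYiIiIiImqqqqqqqqqqqqqqrqqqpmau6qZiHeIiImaqqqqqqqqqqqqqqqqqqq7u7qpmIiJmZmZmqqqqqqqqqqqqZqZmZqqqqqqqZiZqqqpmqqqqqqru7uqmZmZiHeIiaqqqpmaqqqqqqqru7u7u7uqmZmph2ZneJqqqqqqqqqqqqqszMzMzLqpmZmph3d4iImqqqqru7u6qqqt3d3dzLqZmZmZmImamYiJqru7vMzLuqqszM3dy6mZmZiIiZq6mHZmeJmqq8zMy6qqqaq7upmaqZiIiaupdVVDNEVWeJqrqqqodmd4mImaqZmYiaqGQ0REMzMzRVZniau2VVZnh3iZmZmZialkRGZ3d3d3d2VEV6zGZ3eId3iZmImZiYdUaJmaqqqrupdUV6zIiZmZiImZiImZh3VXmqqqq7u7y6mIiaupmaqqiJqpmJmYdlV5qqqqqqmquqqqqqmImau5iImZiZmYdmeaqqqqqpmaqru7uph4mqqYd3iHeKqXeJqru7qqqqqqqru7qYZZqqh2d4iHZ4mYiau7u7qqqqqqqqqqqXZqqoZmeKqph3iImZqruqqqqqqqmZiJmYeKqYZnmrzLqXZ4mZmZmZqqqqqqmIiImpmaqXeKvMy7qYd4qqmZmaqqqqqqmIiJmqqqqXis3cqqmJmZq6qqqru7uqqqmZmZqru5mHisy5iId5qpqqqqq8zLuqqqqpmqu7u3d3iql2Z3d5qqmZqqvMy6qqqqu7u8zMu1VWiYZVZniJqqmZqrzLqZqqqrzMzN3Lu1VXmYZVZnmqqqqZq7upmZqqq8zMzLu6mXd4qpdUVniruqqqq6qZmaqqq8zLupmHd5mavKYyNFebuqqqqqqZqqqqq7uqmYdmd6qry3MiNEV6u6qqqruqqqqaqqmZiId4iYialzEkVVRou7zMu7u7uqqqqpmIeIiaqlZmQQFXiHZnrN7ty6qru6qqqZiHd3iaqkRDEBWJqqh4rO7u3KqqqqqqqZiHdneImWZURGiavLuqvN3d3Lqqqqq7qZiHd3d3d4iIiJq83d3cy7u8zMy6qqu7upmIiIiHZqqqqqvO/+7dupmqq83Lqru7uqqZqpiHd6qqq7zv/+3LqHeIeby7u8zLuqq7uqmImaqqvM3d3Mu5dlVER6uqvMy6qqu7qqmqqqqru7u6qqqph2UyNYmavMuqqquqmZqru6qqqpiHeJqqqpdlVmirzLqZmqqpmJq7u6qqmYiHZniImYh3h3iry6mImaqYiImqqqqqqpmYZUREREVWeImru6iIiZmHd4iYiKqqqqqphlRFVEVVZ4h4mZmZmIh2Z4iHd5maqqqqmYiJmZmYdlQjRXiamGVVZ4iHiImZqqqqqqqru7u7qFIAATWKmGVWeJmZqpmZqqqqqqqru7u8y4UyESRoiIiZqqmqu6qqqqqqqqqru6qru6h2VFVmeJu7u6qqqqqqqpqqmZqruqqqu6mHdndmaKvMu6qqmQ=="/>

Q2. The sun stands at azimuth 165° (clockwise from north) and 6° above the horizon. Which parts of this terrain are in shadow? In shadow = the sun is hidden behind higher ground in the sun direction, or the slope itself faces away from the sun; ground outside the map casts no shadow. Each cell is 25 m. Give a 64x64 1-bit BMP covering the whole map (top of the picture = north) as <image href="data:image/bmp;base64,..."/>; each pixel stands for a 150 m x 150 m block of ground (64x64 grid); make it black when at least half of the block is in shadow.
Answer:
<image width="64" height="64" href="data:image/bmp;base64,Qk0+AgAAAAAAAD4AAAAoAAAAQAAAAEAAAAABAAEAAAAAAAACAAATCwAAEwsAAAIAAAAAAAAA////AAAAAAAAAAAAAAAAAAAAAAAAAAAAAAAAAAAAAAAAAAAAAAAAAAAAAAAAAAAAAAAAAAAAAAAAAAAAAAAAAAAAAAAAAAAAAAAAH8AAAAAAAAAPwAAAAAAAAA8AAAAAAAAAAAAAAAAAAAAAA4AAAAAAAAAH/AAAAAAAAD//+AA/AAAAf///gP+AAAD////g/8AAAP////D/gAAA////8PAAAADB/g/wAAAAAAAAA+AAAAAAAAAAAAAAAAAAAAADAAAAAAAAAA8AAGAAAAAADwAAeAAAAAAPAwAcAAAAAA4DAA4AAAAAAAAADwAAAAAAAAAGAAAAAAAAAAAAAAAAAAAAAAAAAAAAAAYAAAAAAADg/wAAAAAAAPH/AAAAAAAA8f8AAAAAAADw/4AAAAAAAOA/wAAAAAAAgD/gAAAAACAAP/AAAAAAAAB/8AAAAAAAh//4AAAAAAD///wAAAAAAP///AAAAAGA///8AAAAAAD///gAAAAAB/+AIAAAAAAHPwAAAAAAAAAeAAAAAAAAAAwAA/4AAAAAAAAH/wAAAAAAAAf/gAAAAAAeA//AAAAAAD8A/8AAAAAAH8x/wAAAAAAf///AAAAAAA///+AAAAcAD////AAADwAH////gGAAAAP+///gcAAAAAAH//BAAAAAAAP/+AAAAAAAAP/8AAAAAAAA//gAAA=="/>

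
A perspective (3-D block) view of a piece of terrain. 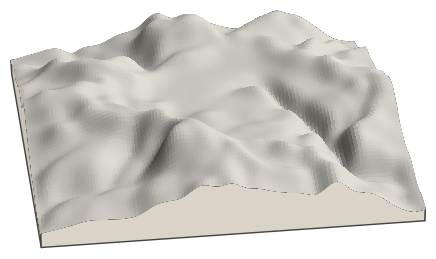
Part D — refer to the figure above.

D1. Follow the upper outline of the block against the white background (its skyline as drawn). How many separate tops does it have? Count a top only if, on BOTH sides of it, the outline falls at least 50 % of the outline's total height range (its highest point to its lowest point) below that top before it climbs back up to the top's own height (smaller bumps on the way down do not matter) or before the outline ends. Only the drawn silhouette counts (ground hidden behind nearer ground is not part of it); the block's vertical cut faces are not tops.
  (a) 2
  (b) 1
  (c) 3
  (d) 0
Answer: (d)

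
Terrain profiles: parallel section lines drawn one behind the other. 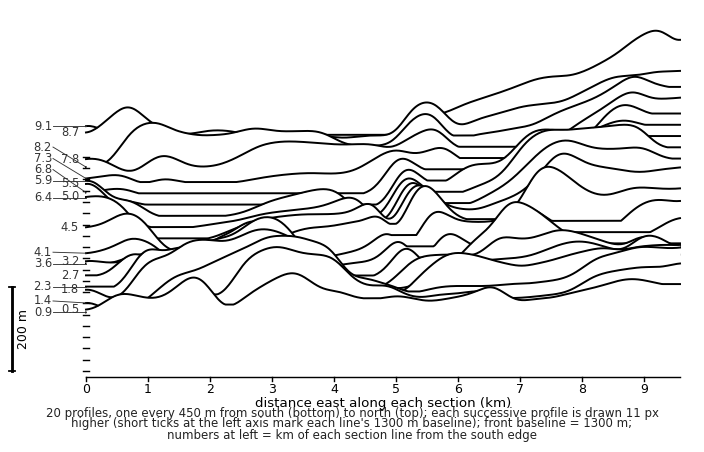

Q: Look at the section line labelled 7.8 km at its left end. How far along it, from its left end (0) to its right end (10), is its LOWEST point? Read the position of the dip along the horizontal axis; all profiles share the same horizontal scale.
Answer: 1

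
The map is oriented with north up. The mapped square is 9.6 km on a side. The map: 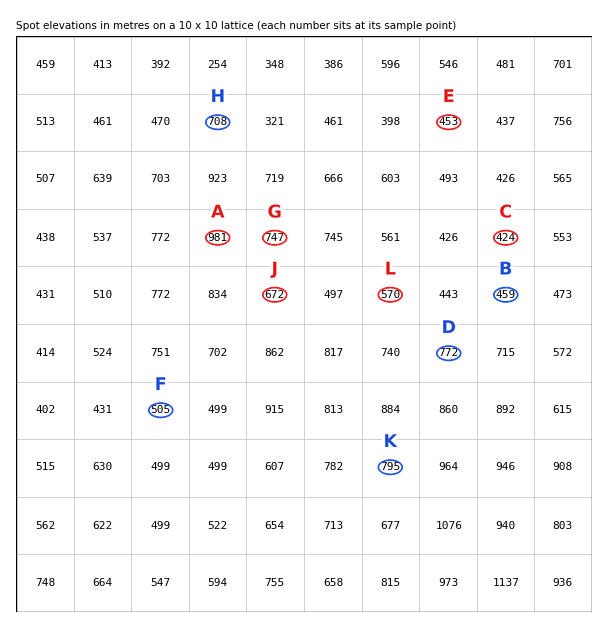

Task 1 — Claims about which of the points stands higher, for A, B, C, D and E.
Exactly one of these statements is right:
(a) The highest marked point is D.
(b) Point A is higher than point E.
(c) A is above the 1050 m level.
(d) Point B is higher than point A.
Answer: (b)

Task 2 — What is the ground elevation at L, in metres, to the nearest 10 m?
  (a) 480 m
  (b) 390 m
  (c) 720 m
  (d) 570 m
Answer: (d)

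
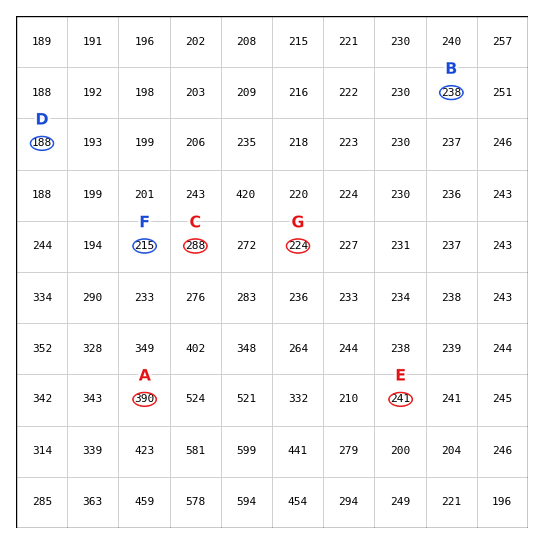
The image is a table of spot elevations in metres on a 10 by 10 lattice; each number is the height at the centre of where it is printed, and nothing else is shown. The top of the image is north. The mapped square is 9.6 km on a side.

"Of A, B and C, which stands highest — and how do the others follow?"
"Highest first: A C B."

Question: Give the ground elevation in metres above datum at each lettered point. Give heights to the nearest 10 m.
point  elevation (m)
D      190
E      240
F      210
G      220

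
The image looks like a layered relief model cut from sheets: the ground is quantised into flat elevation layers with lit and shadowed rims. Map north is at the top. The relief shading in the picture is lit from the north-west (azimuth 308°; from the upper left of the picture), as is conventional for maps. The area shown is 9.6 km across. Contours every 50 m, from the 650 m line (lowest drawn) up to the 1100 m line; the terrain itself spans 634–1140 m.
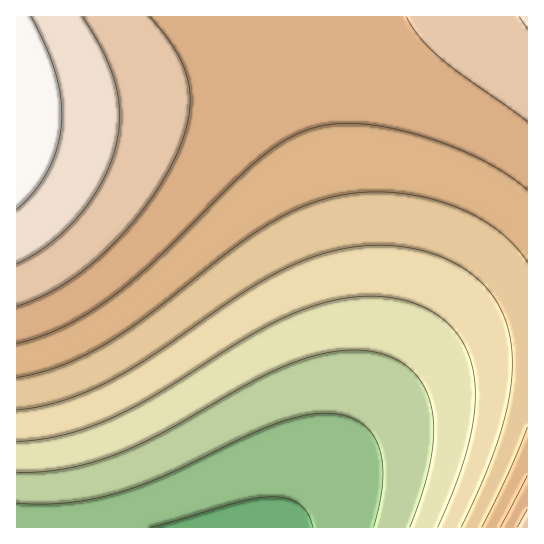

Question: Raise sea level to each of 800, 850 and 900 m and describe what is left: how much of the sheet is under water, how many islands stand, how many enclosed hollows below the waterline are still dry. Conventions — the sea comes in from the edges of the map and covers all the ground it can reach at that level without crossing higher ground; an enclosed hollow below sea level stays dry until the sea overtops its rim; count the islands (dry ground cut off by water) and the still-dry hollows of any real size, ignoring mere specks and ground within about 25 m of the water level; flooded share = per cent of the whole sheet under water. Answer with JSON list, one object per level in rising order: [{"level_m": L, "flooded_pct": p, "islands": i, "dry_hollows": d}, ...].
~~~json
[{"level_m": 800, "flooded_pct": 29, "islands": 0, "dry_hollows": 0}, {"level_m": 850, "flooded_pct": 40, "islands": 0, "dry_hollows": 0}, {"level_m": 900, "flooded_pct": 52, "islands": 0, "dry_hollows": 0}]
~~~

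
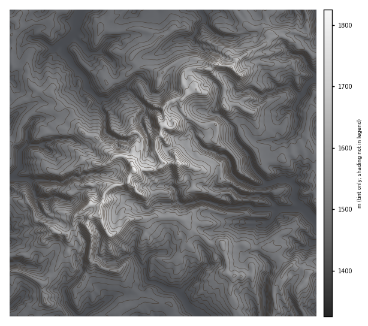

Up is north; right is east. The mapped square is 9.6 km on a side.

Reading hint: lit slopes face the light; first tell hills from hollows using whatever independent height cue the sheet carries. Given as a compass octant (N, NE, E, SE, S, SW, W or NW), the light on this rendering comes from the NE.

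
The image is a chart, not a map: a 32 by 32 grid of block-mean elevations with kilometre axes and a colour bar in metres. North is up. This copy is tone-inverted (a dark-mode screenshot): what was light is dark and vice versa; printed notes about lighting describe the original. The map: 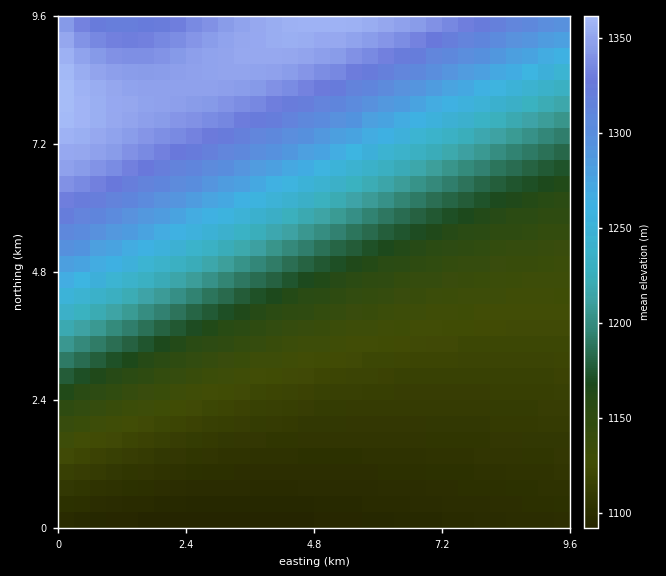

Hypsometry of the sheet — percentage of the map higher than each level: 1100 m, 92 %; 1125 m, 69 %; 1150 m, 57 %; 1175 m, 49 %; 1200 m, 43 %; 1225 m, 37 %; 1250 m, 32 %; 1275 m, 27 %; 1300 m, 22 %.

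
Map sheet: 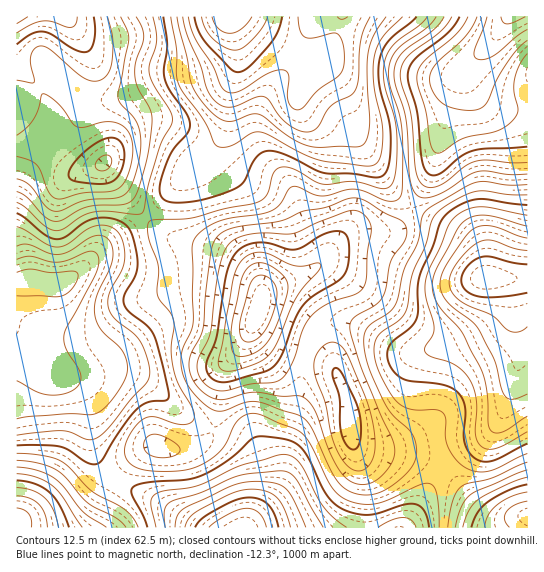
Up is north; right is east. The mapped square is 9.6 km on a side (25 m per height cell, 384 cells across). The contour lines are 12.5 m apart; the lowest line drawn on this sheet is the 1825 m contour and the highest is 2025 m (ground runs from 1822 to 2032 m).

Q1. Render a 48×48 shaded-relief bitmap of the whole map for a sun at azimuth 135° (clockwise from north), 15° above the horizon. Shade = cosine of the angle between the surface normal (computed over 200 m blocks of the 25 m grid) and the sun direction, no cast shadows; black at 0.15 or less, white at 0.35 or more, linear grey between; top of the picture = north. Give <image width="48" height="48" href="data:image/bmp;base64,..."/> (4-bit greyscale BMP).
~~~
<image width="48" height="48" href="data:image/bmp;base64,Qk32BAAAAAAAAHYAAAAoAAAAMAAAADAAAAABAAQAAAAAAIAEAAATCwAAEwsAABAAAAAAAAAAAAAAABEREQAiIiIAMzMzAERERABVVVUAZmZmAHd3dwCIiIgAmZmZAKqqqgC7u7sAzMzMAN3d3QDu7u4A////AIdmZ4mZh2VEM0VniaqZmHZlRXir3ty6mYh2Z4mZh2VUMzRWeZqpmHZVRGibze3LuqmHd4mZh2VUMiI0Z5mZmHZURFeKvN7u3LuYd4mYdlVEMiIjVniaqYZVRFaJq87//supiImIdlVEMyIjRWiaqodVVVZ4mr3v/8y6mImYh2VVRDM0RWeaqpdlVVZ4iave/8y6mZqqmHdmZURFVWeKqpdmZmZ4iIrN7sy6mZq7qZiIh2VWZmeJqpdmZ3d3d3m83bu6qZrMy6mZmHZmd2eJu6hmd3d3dmebzbu6qZrN3KqaqYZmd3d5q6hmeIiIdlaKvKqqqpq83LqqmXZVZ3d5q6hmeJmYdlVoq5mqqqqrzLqZmGVEVmZ4qphmeJmZh2VompmZqqmrvLqpmGQzVWZ4mZdmeJmpmHZnmYiJmZmaq7qqqHUzRVZ5mYdmeJmZmHZniYiIiZmZqqq7upZDRFZ5qYZmeJmZmId3iIiIiIiJmqq8zLlkREV5qoZVZ4mZmId3iJiIiYiImaq83duGQ0VpqoZVZniIiHd4iJmImZiIiZq83e2nQzRomYZVVWd4iHeImZmZmZmIiJmrze7JYyNXiYZVRVZ3iIiImZmZmqmYiIiavN7bdCNFd3ZVRFVniJiImZmZqrqpmIiZrN7cljM1ZnZlVEVniZqZmZmZq8y6qZiZq83cp1REVWZmVURWeJqqqpmZm8zLupmZq83cuGVVVWZmZUNEZ4mqqnd3ebzMuqmZq83duYh3ZmZmZUMjRWiIiGZlVovMuqmZq83dypmZh2ZnZkISI1Z3d1ZkNGmrupmZmrzdy6qqmHZndkMhI0VnZmZkMkaaqpmZqrzNy6q7qYdndlQiI0Vndnd1MiV5mpmZq7zMy7u7upd3d2UzM0Vndoh1MiNWiZmqu8zMzLu7y6mIiHZDM0VWZoiGMiI0Z4mqu8zMzLurvLqZmYZCIjRVVYiHQyIzRWiaqru7u7uqvMupqqdCESRFVXiYZUMzM1eJqqqqq7qqvNy6u7ljESRVVXiZh2VDI0V4mZmaqqqZq8y7zMp0MjRVVXiaqZhkIjRniZmaqqqqq7u7zduWQzRWVYiJq7qFMzRWeJmqqqqqqqqrzeynVEVWZoiJmrunVERWd4mqqqqqqqmrze2oZVVWZpiImau5dVVVZ4mqqpmqqpmaze24dmZmZ5mIiJqphmZmZ4mqqZmqqpmazd25d3Zmd5mYiJmZh3d3d4q7qYmaqpmqvNy5h3d3d5mYiIiIiHd3eIq7qHiaqqqrzMuph3d3eIiIiId3d3d3d4m8uXeKqqq8zLuph3dmeIiIiIdmZ3d3d3iruoeJqqvN3MupiHdmZ4iIiHdlVmZmZnibupiImqvO7ty6mIdlVneIiHdlVVVVZ3iau6mIiavO/+7cqYdlRWd4h3dlVVVVZ4mru6mHiJvO///+y6h1REV3d3ZmZVVVZ4mru6mHeJrN////7bqGQzRXd2ZndmVEVomru7qYd5q87v///tunVCNWdmZnd2VERnmru7qYd4q83e///+y4ZQ=="/>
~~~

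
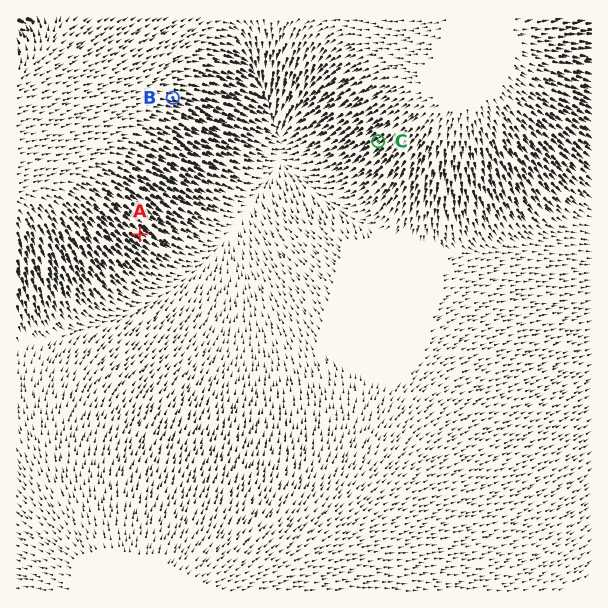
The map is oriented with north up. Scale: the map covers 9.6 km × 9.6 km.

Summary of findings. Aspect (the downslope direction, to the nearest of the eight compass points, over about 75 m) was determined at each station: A SE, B E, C SW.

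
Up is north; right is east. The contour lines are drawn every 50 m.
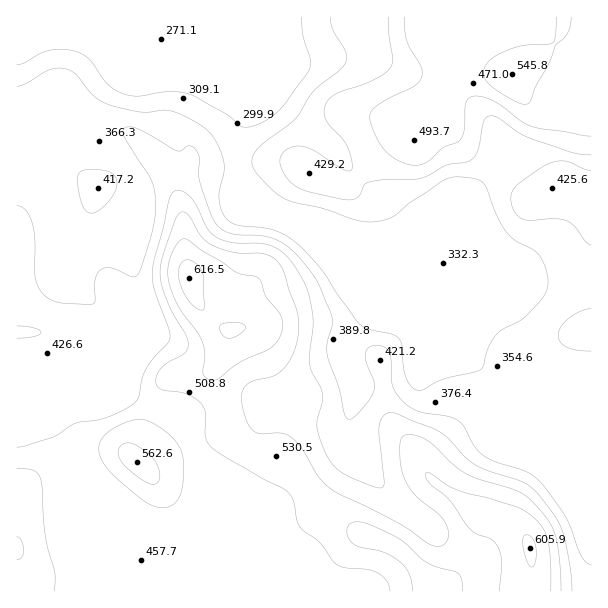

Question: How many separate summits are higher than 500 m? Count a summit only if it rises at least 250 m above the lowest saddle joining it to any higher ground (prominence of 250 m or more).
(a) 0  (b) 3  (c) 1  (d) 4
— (c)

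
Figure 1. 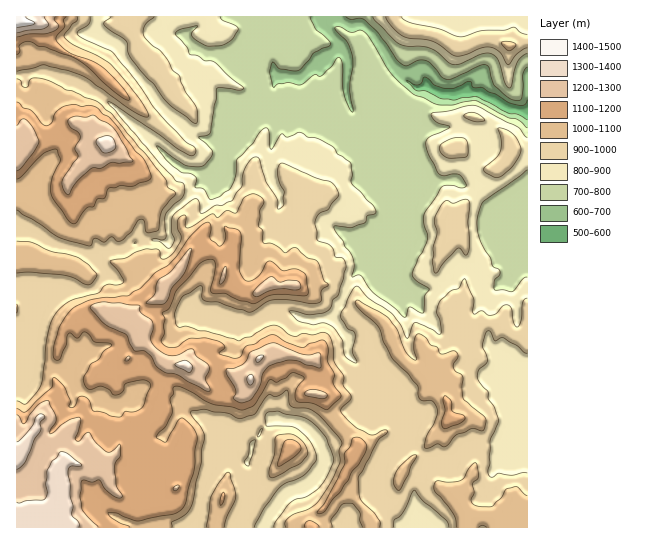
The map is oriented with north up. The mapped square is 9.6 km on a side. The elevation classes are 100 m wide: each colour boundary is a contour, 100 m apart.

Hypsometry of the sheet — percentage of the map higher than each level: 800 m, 81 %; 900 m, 65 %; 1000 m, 39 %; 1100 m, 21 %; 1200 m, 8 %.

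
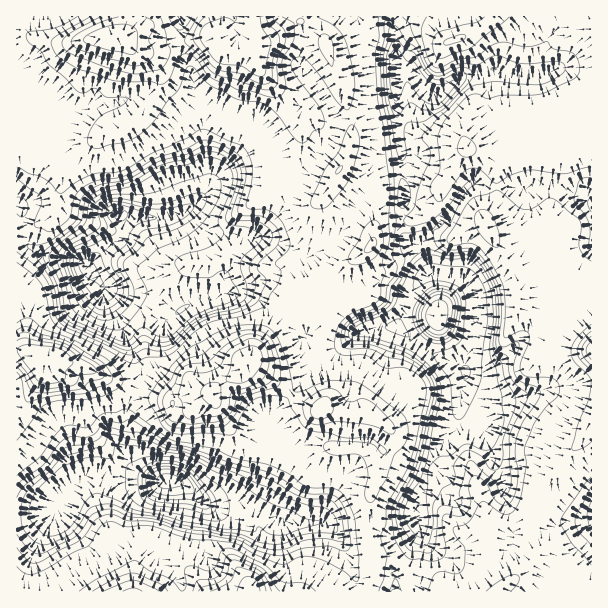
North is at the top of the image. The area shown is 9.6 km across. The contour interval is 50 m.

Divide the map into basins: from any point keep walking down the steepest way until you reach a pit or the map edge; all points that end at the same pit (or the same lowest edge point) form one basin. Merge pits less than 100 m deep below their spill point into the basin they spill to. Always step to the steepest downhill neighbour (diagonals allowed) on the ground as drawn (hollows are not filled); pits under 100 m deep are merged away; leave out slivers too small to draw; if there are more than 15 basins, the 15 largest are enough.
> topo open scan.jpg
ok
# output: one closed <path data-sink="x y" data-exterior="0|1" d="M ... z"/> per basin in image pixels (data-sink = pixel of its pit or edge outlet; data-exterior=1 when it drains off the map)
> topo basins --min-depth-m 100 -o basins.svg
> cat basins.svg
<path data-sink="87 269" data-exterior="0" d="M300 16l-284 1 1 398 5-4 20-33 2-6 1-12 15 0 26 7 22 12 20 5 22 12 23 7 16-11 21 2 11-10 18-10 19-26 27-26 21-10 14 0-4-4-3-9 0-15 5-6 23-10 31-22 6-36 0-15-10-9-14-4-16-11 12-24 0-30-10-34-10-24-4-17-12-8-13-13z"/><path data-sink="167 480" data-exterior="0" d="M323 312l-17 0-15 6-33 30-19 26-18 10-11 10-21-2-16 11-23-7-22-12-20-5-22-12-26-7-15 0-1 12-2 6-20 33-6 5 0 175 353 1 4-14 0-15-5-20 0-30 2-16 6-18 0-9-4-14-6-5-10-3-7 1 3-3 0-26 3-7-33-5 2-9-10-21-1-12 5-16 7-15 1-14 4-6z"/><path data-sink="465 372" data-exterior="0" d="M471 150l-4 0-9 8-10 22-8 11-2 10-10 11-23 10-24 0-7 6-1 15-5 7-27 18-23 10-5 6-1 7 4 17 14 7-4 6-1 14-7 15-5 16 1 12 10 21-2 9 49 7 15 9 6 10 0 15-4 10-4 4-10 1 2 15-6 18-2 16 0 30 5 20-2 29 127 0 18-14 22-23 0-7-8-15 8-41 8-12 18-13 4-12 12-12 12-21 0-74-29-18-4-4-1-12-15-12-25 0 2-18-3-9-15-20-16-31 0-8 10-15 0-36-7-8z"/><path data-sink="435 95" data-exterior="0" d="M591 16l-220 0-3 20-5 8-28 8-6-3 1 10 10 24 12 42-2 22-12 24 10 9 17 4 11 8 2 18-4 17 7-5 32-2 15-8 10-11 2-10 8-11 8-18 12-13 1-9 35-28 20 2 6 9 7 21 3-19 8-16 22 11 21-2z"/><path data-sink="591 204" data-exterior="1" d="M591 144l-9 2-10 10-11 0-22-10-15 0-23 8-21-1 9 4 7 8 0 36-10 15 0 8 16 31 15 20 3 9-2 18 22-1 12 7 6 6 2 6 1-4 15-8 6-6 10 12z"/><path data-sink="591 513" data-exterior="1" d="M591 422l-11 21-12 12-4 12-18 13-8 12-8 38 8 18 0 7-12 14 1 2 9 0 12 6 15 1 15 14 14-1z"/>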